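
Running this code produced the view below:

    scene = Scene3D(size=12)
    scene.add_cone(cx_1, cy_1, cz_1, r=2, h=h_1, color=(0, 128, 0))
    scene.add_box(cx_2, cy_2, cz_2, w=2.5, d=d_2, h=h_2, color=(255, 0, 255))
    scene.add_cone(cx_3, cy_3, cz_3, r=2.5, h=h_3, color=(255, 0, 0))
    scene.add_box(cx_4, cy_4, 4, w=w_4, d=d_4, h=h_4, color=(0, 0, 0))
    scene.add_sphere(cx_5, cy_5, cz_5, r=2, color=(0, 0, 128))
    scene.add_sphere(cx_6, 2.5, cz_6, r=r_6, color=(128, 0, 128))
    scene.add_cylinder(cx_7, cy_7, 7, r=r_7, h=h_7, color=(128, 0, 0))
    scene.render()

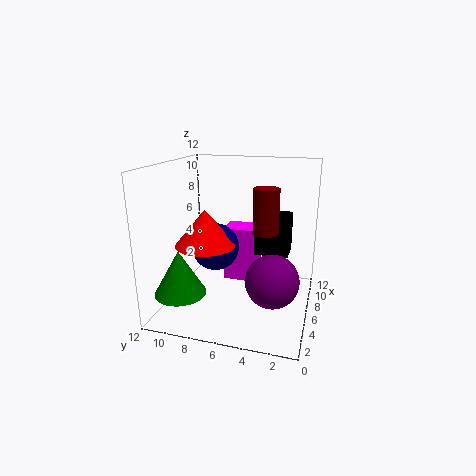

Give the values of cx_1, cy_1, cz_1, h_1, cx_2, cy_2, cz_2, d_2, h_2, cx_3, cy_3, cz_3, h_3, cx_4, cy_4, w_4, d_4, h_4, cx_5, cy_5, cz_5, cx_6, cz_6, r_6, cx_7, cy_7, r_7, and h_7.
cx_1 = 2
cy_1 = 9.5
cz_1 = 2.5
h_1 = 3.5
cx_2 = 8
cy_2 = 5
cz_2 = 1
d_2 = 3
h_2 = 5
cx_3 = 5
cy_3 = 8.5
cz_3 = 5.5
h_3 = 3
cx_4 = 7.5
cy_4 = 2
w_4 = 2.5
d_4 = 3
h_4 = 3.5
cx_5 = 6
cy_5 = 8
cz_5 = 5
cx_6 = 3
cz_6 = 4
r_6 = 2
cx_7 = 5
cy_7 = 3.5
r_7 = 1
h_7 = 3.5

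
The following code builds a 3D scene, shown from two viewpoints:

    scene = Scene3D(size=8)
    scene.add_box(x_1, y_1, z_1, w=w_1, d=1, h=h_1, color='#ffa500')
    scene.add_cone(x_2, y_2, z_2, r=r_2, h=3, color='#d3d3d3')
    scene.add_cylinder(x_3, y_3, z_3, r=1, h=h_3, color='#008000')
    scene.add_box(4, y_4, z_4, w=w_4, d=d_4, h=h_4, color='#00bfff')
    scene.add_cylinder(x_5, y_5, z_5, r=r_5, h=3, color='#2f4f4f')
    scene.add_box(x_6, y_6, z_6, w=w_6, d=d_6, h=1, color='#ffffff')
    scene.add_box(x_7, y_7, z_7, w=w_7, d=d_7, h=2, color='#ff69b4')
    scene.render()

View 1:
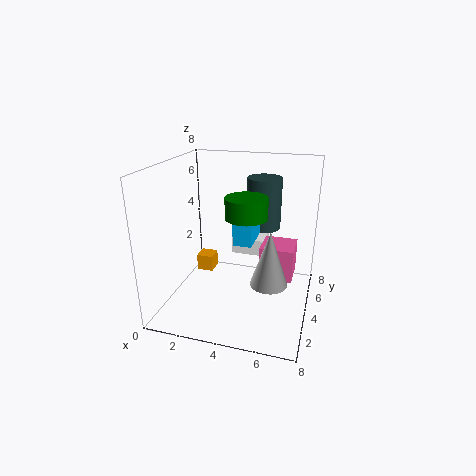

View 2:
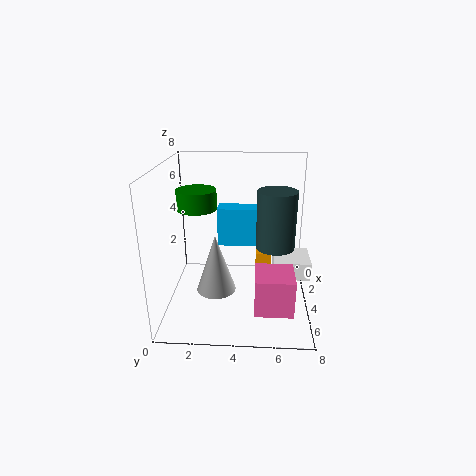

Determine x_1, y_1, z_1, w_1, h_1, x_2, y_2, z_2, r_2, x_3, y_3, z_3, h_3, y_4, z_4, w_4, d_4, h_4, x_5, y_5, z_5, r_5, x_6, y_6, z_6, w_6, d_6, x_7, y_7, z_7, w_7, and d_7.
x_1 = 1
y_1 = 5
z_1 = 1
w_1 = 1
h_1 = 1
x_2 = 6
y_2 = 3
z_2 = 2
r_2 = 1
x_3 = 5
y_3 = 2
z_3 = 6
h_3 = 1
y_4 = 3
z_4 = 4
w_4 = 1
d_4 = 2
h_4 = 2
x_5 = 5
y_5 = 6
z_5 = 4
r_5 = 1
x_6 = 3
y_6 = 6
z_6 = 2
w_6 = 2
d_6 = 2
x_7 = 5
y_7 = 5
z_7 = 1
w_7 = 2
d_7 = 2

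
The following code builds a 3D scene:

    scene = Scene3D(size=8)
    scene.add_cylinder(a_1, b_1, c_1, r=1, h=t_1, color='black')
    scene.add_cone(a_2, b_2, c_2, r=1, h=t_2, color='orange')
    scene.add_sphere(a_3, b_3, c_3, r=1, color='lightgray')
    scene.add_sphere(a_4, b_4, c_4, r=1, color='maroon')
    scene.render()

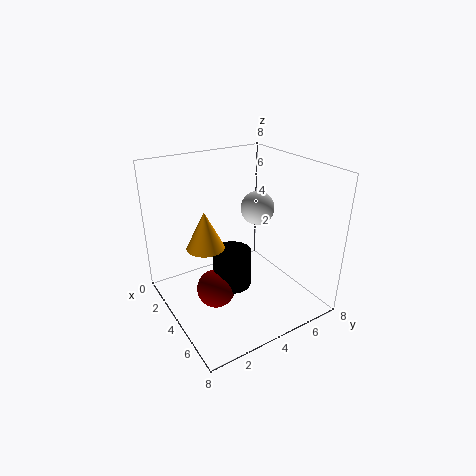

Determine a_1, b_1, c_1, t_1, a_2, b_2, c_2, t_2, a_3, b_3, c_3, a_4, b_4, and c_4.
a_1 = 5, b_1 = 3, c_1 = 2, t_1 = 2, a_2 = 4, b_2 = 2, c_2 = 4, t_2 = 2, a_3 = 3, b_3 = 6, c_3 = 5, a_4 = 5, b_4 = 2, c_4 = 2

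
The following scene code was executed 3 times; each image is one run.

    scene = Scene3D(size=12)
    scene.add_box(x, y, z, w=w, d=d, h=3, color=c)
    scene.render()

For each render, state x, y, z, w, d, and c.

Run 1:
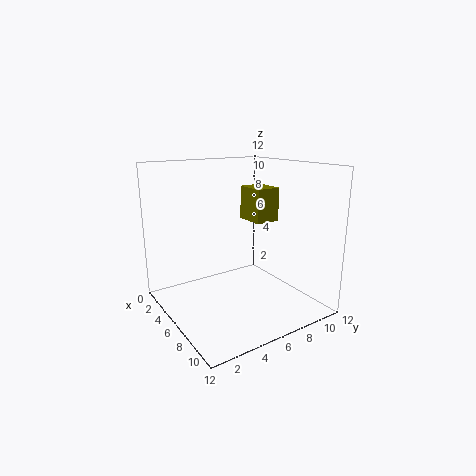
x = 3, y = 8.25, z = 6.75, w = 2.75, d = 2.25, c = 'olive'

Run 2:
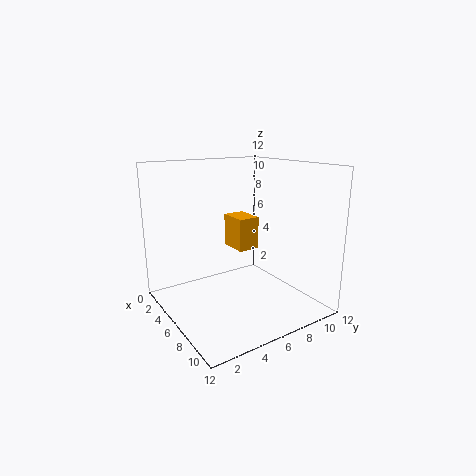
x = 1.75, y = 7.25, z = 4, w = 2.75, d = 2, c = 'orange'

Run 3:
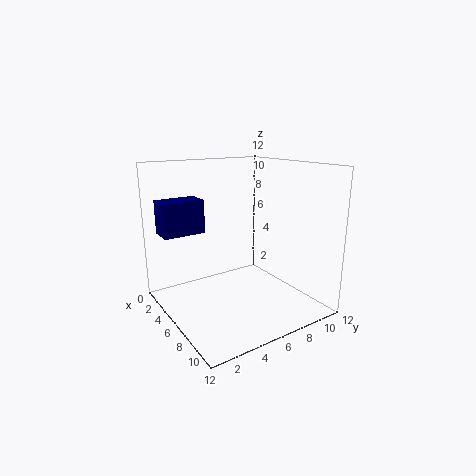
x = 0.25, y = 1, z = 5.75, w = 2.25, d = 3.75, c = 'navy'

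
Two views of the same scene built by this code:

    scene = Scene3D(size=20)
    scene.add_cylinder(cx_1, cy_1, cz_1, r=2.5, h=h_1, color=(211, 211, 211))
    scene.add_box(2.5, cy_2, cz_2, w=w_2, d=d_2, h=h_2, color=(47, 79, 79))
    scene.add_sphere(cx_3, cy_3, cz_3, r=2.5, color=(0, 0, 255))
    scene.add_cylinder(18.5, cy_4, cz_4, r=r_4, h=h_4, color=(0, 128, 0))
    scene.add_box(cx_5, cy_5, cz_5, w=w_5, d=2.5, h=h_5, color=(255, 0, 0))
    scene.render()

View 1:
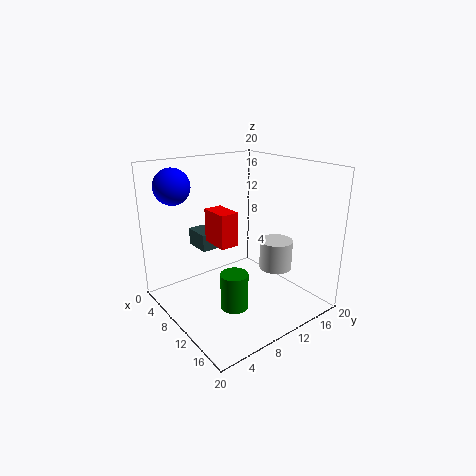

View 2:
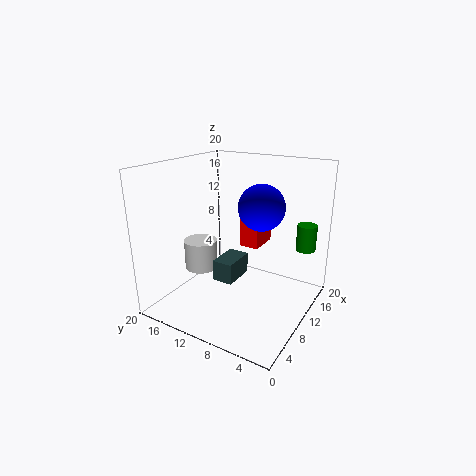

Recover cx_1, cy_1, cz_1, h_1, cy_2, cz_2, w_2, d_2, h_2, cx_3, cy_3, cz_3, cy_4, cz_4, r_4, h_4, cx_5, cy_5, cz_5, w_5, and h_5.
cx_1 = 10.5
cy_1 = 17
cz_1 = 3.5
h_1 = 4.5
cy_2 = 6.5
cz_2 = 7.5
w_2 = 4
d_2 = 2.5
h_2 = 2.5
cx_3 = 4
cy_3 = 3.5
cz_3 = 17
cy_4 = 3
cz_4 = 6.5
r_4 = 1.5
h_4 = 4
cx_5 = 8
cy_5 = 6
cz_5 = 10
w_5 = 4
h_5 = 4.5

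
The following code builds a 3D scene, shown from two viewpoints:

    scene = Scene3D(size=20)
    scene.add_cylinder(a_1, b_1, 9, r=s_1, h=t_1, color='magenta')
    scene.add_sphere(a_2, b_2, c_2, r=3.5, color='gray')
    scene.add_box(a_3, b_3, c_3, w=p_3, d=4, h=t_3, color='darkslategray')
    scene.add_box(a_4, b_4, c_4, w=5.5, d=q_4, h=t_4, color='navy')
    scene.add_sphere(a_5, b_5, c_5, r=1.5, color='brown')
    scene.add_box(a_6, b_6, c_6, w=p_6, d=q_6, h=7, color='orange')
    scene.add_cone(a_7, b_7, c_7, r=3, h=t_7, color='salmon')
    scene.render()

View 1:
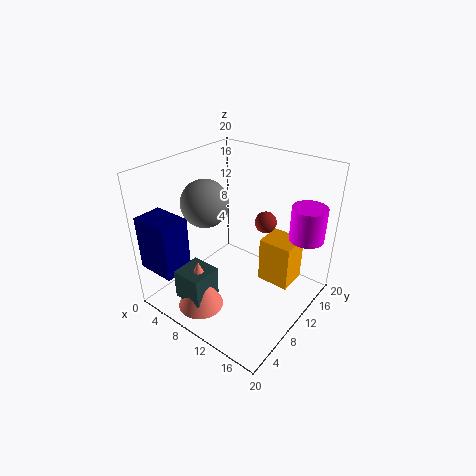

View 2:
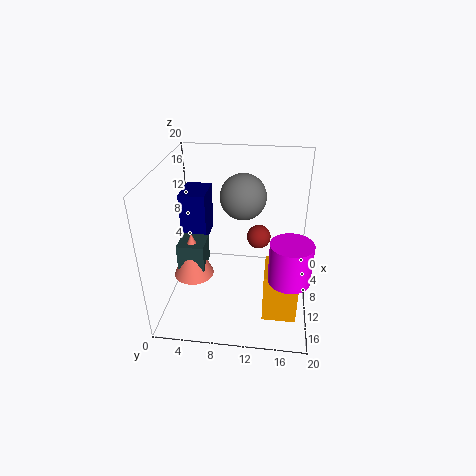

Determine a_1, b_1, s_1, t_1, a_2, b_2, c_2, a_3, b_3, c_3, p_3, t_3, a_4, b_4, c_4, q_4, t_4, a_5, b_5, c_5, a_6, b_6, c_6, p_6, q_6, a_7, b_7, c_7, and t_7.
a_1 = 17
b_1 = 17
s_1 = 2.5
t_1 = 5
a_2 = 4
b_2 = 10
c_2 = 13.5
a_3 = 6.5
b_3 = 1
c_3 = 4
p_3 = 4
t_3 = 4
a_4 = 0.5
b_4 = 0.5
c_4 = 6.5
q_4 = 4
t_4 = 7.5
a_5 = 12.5
b_5 = 13
c_5 = 12
a_6 = 11
b_6 = 14
c_6 = 1
p_6 = 5
q_6 = 4.5
a_7 = 9
b_7 = 3
c_7 = 2.5
t_7 = 7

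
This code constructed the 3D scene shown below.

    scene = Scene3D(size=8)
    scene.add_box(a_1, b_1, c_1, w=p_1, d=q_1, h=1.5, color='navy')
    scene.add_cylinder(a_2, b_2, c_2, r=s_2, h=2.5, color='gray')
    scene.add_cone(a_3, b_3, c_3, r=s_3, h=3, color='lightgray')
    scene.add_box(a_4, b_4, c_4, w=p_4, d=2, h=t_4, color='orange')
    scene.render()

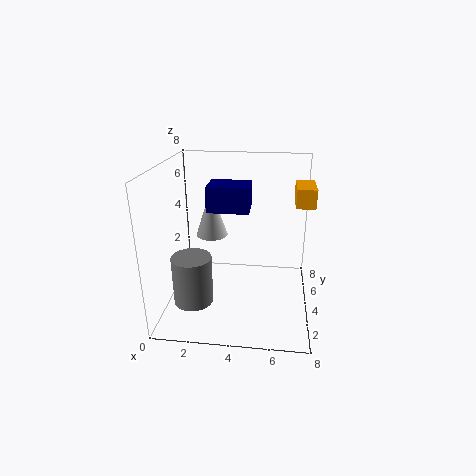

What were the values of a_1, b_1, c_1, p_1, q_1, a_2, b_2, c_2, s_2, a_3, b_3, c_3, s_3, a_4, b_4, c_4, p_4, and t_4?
a_1 = 2; b_1 = 5; c_1 = 5; p_1 = 2.5; q_1 = 2; a_2 = 2; b_2 = 1.5; c_2 = 1.5; s_2 = 1; a_3 = 2; b_3 = 6.5; c_3 = 3; s_3 = 1; a_4 = 7; b_4 = 3.5; c_4 = 6; p_4 = 1; t_4 = 1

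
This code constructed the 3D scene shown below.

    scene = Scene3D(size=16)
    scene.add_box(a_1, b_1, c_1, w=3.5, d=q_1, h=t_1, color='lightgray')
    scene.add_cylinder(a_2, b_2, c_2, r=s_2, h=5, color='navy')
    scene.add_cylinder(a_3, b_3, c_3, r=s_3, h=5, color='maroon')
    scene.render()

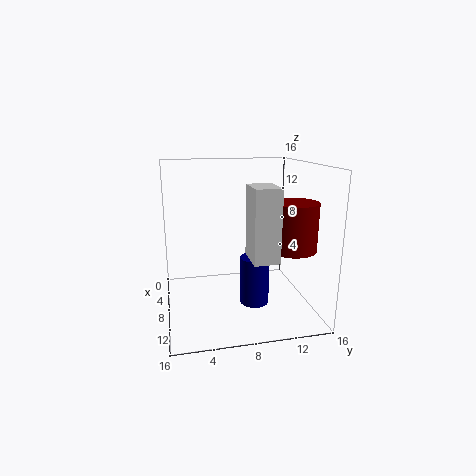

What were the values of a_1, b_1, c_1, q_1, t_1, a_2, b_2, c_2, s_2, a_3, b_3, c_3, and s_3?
a_1 = 11.5
b_1 = 8
c_1 = 7.5
q_1 = 2.5
t_1 = 7
a_2 = 11.5
b_2 = 9
c_2 = 2
s_2 = 1.5
a_3 = 11.5
b_3 = 13
c_3 = 7.5
s_3 = 2.5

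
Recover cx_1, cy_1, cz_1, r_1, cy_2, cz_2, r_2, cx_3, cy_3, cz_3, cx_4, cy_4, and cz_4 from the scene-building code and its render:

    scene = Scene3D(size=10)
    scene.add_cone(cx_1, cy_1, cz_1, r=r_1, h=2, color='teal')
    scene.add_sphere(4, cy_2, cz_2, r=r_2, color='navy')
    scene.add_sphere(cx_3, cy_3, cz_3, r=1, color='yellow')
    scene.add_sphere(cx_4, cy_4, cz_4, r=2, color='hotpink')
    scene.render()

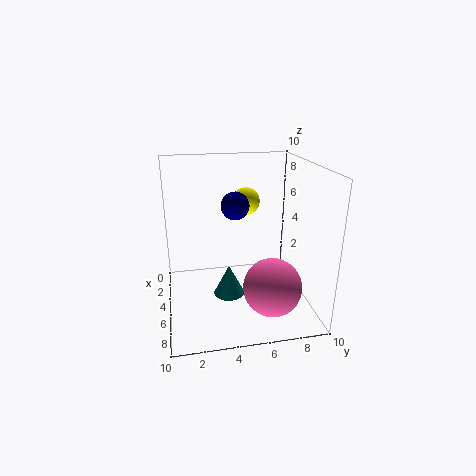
cx_1 = 7
cy_1 = 4
cz_1 = 2
r_1 = 1
cy_2 = 5
cz_2 = 7
r_2 = 1
cx_3 = 3
cy_3 = 6
cz_3 = 7
cx_4 = 7
cy_4 = 7
cz_4 = 2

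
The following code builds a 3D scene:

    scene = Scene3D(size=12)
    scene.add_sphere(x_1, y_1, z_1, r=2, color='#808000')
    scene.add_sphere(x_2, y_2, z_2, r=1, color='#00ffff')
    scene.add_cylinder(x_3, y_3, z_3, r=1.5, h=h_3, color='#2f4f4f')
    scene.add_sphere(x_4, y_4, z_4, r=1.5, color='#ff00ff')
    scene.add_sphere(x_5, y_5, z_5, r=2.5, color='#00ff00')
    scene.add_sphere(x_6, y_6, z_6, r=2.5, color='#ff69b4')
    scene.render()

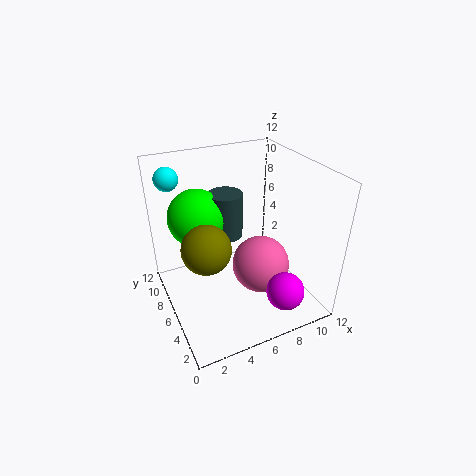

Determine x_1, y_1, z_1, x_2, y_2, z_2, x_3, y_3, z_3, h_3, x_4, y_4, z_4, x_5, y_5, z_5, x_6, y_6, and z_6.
x_1 = 3; y_1 = 5.5; z_1 = 6; x_2 = 1.5; y_2 = 10; z_2 = 10.5; x_3 = 6; y_3 = 8.5; z_3 = 5; h_3 = 4; x_4 = 8; y_4 = 1.5; z_4 = 3; x_5 = 3.5; y_5 = 9; z_5 = 7; x_6 = 8; y_6 = 5.5; z_6 = 3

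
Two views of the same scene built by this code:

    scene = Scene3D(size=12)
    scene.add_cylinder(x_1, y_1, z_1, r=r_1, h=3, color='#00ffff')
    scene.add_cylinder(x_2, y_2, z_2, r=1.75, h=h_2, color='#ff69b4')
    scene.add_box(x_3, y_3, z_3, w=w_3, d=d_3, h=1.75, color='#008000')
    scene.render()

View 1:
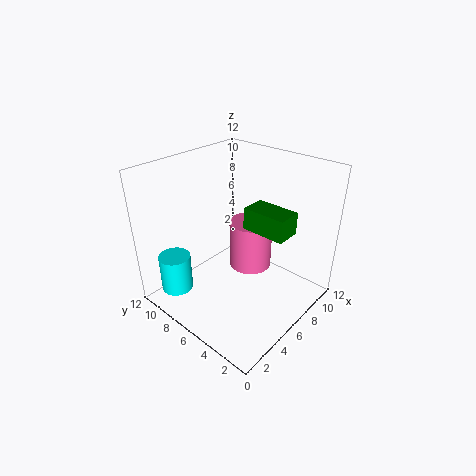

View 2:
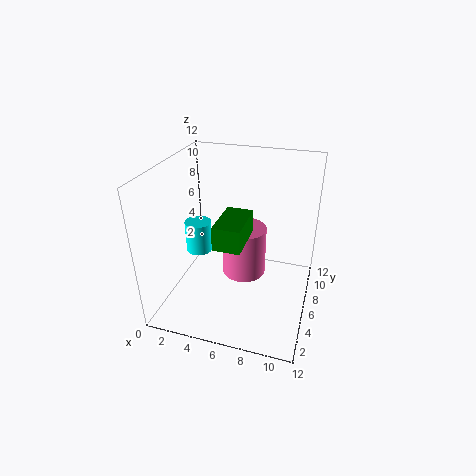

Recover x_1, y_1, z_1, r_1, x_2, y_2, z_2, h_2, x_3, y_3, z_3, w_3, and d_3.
x_1 = 1.25; y_1 = 8.5; z_1 = 2.5; r_1 = 1.25; x_2 = 6.75; y_2 = 5.25; z_2 = 3.5; h_2 = 4; x_3 = 5.5; y_3 = 1.5; z_3 = 7.5; w_3 = 2; d_3 = 3.5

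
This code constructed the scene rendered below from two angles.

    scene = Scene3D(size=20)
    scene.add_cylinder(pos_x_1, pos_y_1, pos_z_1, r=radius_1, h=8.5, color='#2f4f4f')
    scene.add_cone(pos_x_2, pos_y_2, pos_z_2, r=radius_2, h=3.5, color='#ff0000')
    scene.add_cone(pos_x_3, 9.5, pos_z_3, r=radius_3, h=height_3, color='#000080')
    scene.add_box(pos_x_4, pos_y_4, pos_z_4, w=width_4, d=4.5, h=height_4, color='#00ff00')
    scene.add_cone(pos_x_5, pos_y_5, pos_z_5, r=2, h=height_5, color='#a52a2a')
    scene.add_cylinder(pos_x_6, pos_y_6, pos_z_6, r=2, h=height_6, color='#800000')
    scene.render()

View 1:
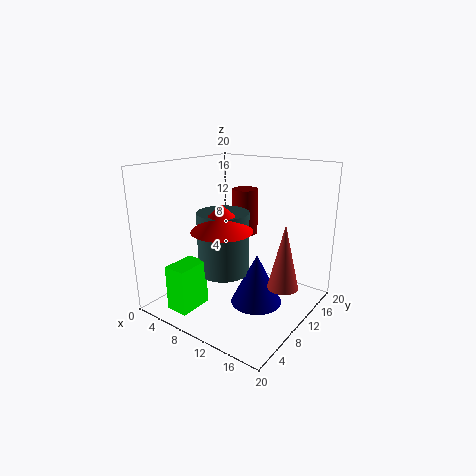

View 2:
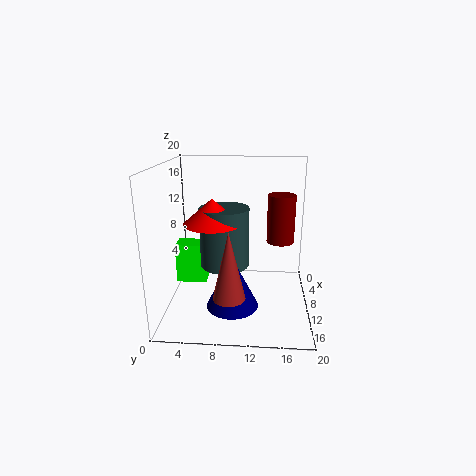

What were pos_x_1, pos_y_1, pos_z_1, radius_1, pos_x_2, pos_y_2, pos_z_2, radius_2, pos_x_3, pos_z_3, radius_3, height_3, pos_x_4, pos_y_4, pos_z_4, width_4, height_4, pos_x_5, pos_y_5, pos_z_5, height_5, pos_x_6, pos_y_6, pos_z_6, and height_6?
pos_x_1 = 9
pos_y_1 = 8
pos_z_1 = 5.5
radius_1 = 3.5
pos_x_2 = 10
pos_y_2 = 6.5
pos_z_2 = 12
radius_2 = 4
pos_x_3 = 13.5
pos_z_3 = 1.5
radius_3 = 3.5
height_3 = 7
pos_x_4 = 5.5
pos_y_4 = 0.5
pos_z_4 = 2
width_4 = 3
height_4 = 6
pos_x_5 = 17.5
pos_y_5 = 9.5
pos_z_5 = 5
height_5 = 8.5
pos_x_6 = 7
pos_y_6 = 16
pos_z_6 = 8.5
height_6 = 7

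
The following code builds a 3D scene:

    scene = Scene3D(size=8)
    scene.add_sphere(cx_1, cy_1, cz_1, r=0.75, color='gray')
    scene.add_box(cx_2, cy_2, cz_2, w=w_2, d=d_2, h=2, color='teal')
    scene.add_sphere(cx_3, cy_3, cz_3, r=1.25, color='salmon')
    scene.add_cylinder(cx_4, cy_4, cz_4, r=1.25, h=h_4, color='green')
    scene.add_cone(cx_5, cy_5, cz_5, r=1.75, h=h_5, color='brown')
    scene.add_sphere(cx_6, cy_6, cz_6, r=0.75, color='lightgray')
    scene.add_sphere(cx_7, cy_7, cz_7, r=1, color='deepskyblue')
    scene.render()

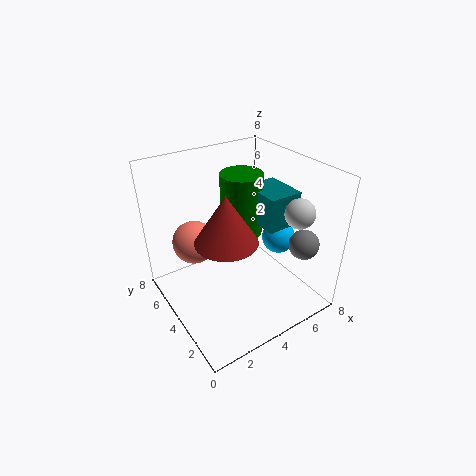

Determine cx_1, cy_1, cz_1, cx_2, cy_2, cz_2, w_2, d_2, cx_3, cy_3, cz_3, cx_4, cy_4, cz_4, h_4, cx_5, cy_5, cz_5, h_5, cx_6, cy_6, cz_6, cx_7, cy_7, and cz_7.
cx_1 = 5.75
cy_1 = 0.75
cz_1 = 4.75
cx_2 = 5.5
cy_2 = 3
cz_2 = 4.25
w_2 = 2
d_2 = 2.5
cx_3 = 2.25
cy_3 = 6
cz_3 = 3.25
cx_4 = 5.25
cy_4 = 5.5
cz_4 = 3.25
h_4 = 3.75
cx_5 = 3.25
cy_5 = 4
cz_5 = 4
h_5 = 2.75
cx_6 = 5.75
cy_6 = 1.25
cz_6 = 6.25
cx_7 = 7
cy_7 = 4
cz_7 = 3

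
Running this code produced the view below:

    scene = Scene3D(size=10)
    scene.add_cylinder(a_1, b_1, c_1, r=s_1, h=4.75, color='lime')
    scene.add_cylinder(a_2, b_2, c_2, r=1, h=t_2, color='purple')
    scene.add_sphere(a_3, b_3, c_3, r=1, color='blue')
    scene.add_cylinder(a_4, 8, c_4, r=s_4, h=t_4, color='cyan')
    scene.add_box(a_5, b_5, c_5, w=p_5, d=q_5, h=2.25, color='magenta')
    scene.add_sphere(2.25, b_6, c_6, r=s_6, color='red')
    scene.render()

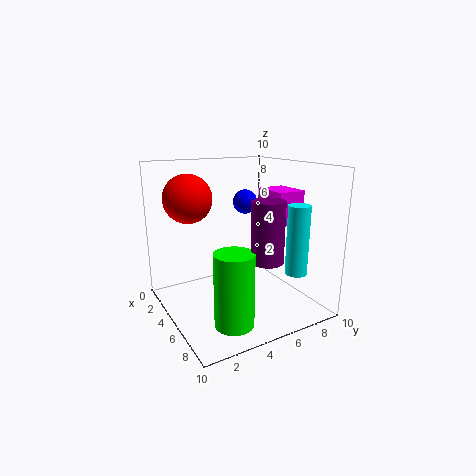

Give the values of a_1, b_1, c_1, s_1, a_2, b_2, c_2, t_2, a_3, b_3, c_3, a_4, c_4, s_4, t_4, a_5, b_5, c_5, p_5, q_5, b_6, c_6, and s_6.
a_1 = 8; b_1 = 3; c_1 = 0.5; s_1 = 1.25; a_2 = 8.5; b_2 = 5; c_2 = 4.5; t_2 = 3.75; a_3 = 1; b_3 = 8; c_3 = 6.5; a_4 = 7.75; c_4 = 2.75; s_4 = 0.75; t_4 = 4.75; a_5 = 4.5; b_5 = 7; c_5 = 6; p_5 = 2.5; q_5 = 2; b_6 = 2.5; c_6 = 7.5; s_6 = 1.75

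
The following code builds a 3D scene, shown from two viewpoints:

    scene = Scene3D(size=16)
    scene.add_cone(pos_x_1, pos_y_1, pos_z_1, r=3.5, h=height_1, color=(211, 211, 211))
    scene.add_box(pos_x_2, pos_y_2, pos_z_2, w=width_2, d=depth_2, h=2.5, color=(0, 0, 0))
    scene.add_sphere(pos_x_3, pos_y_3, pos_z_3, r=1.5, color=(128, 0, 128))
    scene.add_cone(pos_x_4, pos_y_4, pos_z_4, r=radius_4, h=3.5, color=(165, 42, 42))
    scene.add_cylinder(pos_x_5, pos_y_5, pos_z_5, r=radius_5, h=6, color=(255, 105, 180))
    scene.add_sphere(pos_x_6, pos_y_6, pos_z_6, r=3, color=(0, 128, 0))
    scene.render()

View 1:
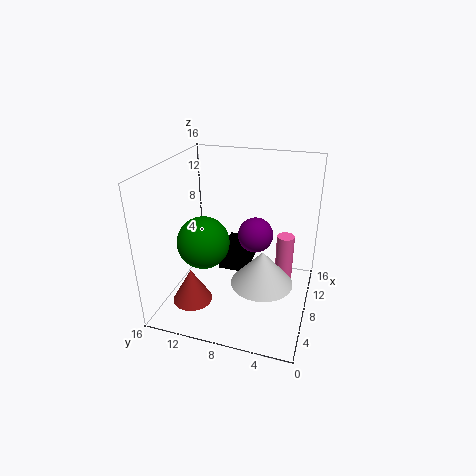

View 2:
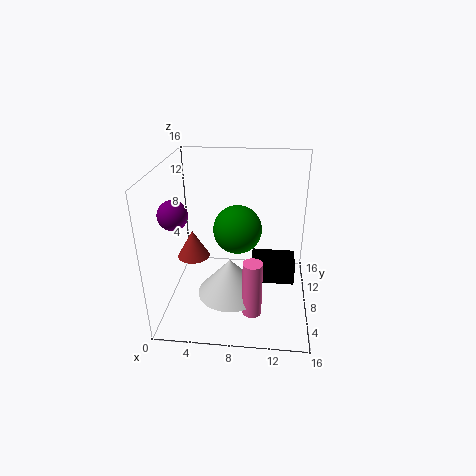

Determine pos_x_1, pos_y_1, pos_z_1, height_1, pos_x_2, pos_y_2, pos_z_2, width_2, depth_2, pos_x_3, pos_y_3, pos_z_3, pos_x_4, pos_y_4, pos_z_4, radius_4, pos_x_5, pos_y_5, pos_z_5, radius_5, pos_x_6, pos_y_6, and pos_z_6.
pos_x_1 = 7.5, pos_y_1 = 5, pos_z_1 = 3, height_1 = 4, pos_x_2 = 9.5, pos_y_2 = 7.5, pos_z_2 = 2.5, width_2 = 5, depth_2 = 3.5, pos_x_3 = 2, pos_y_3 = 4.5, pos_z_3 = 12, pos_x_4 = 2, pos_y_4 = 11, pos_z_4 = 3.5, radius_4 = 2, pos_x_5 = 10, pos_y_5 = 3, pos_z_5 = 2, radius_5 = 1, pos_x_6 = 7.5, pos_y_6 = 12, pos_z_6 = 7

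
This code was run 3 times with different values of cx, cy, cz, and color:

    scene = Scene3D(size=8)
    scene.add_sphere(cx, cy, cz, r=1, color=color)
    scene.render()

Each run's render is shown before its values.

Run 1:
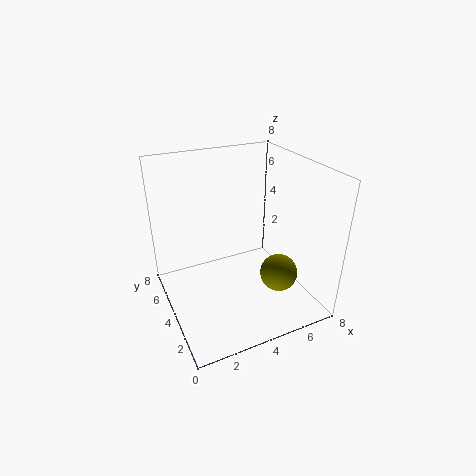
cx = 5.5
cy = 2
cz = 2.5
color = 'olive'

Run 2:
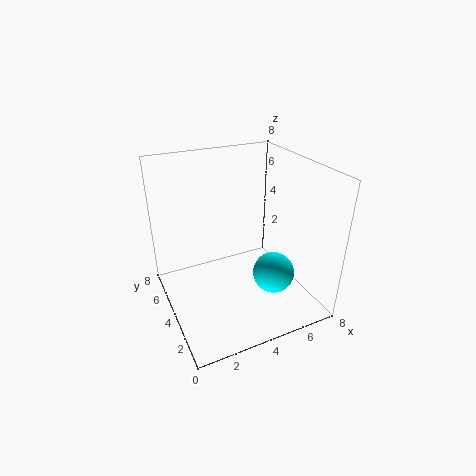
cx = 4.5
cy = 1
cz = 3.5
color = 'cyan'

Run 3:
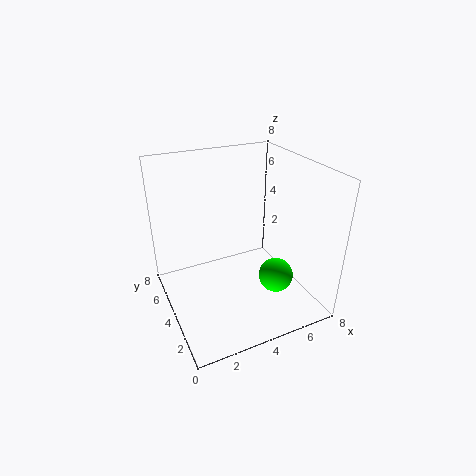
cx = 6
cy = 3
cz = 1.5
color = 'lime'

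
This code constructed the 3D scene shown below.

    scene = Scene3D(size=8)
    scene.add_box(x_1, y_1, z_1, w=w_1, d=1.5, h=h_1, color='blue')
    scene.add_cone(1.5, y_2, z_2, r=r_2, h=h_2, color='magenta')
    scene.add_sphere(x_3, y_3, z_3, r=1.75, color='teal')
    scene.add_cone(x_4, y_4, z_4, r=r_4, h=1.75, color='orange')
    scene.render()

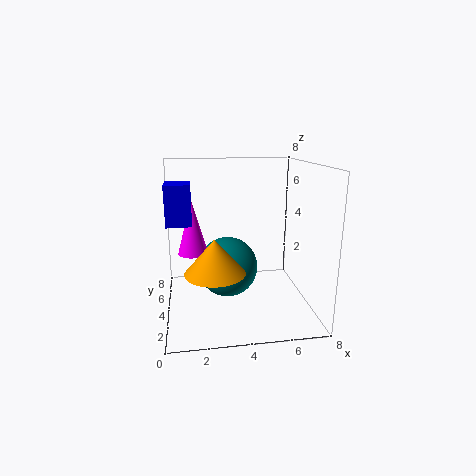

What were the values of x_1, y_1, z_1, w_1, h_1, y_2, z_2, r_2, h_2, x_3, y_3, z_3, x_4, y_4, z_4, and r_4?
x_1 = 0.25, y_1 = 2.25, z_1 = 5.25, w_1 = 1.25, h_1 = 2, y_2 = 2.75, z_2 = 3.75, r_2 = 0.75, h_2 = 2.75, x_3 = 3.5, y_3 = 4.75, z_3 = 2, x_4 = 2.5, y_4 = 1.75, z_4 = 3, r_4 = 1.5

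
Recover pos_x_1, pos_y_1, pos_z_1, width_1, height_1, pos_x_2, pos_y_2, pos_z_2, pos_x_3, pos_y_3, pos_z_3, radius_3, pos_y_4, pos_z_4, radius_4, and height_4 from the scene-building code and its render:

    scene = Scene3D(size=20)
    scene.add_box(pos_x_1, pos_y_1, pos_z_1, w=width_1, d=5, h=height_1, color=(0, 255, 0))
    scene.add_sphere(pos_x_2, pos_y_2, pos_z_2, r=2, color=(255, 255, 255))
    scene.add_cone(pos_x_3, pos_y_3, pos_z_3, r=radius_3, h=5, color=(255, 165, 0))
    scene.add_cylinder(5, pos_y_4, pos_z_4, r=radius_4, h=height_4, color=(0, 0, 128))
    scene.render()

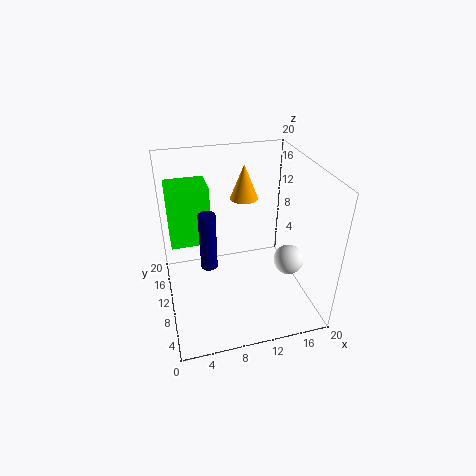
pos_x_1 = 1
pos_y_1 = 14
pos_z_1 = 7
width_1 = 6
height_1 = 9
pos_x_2 = 16
pos_y_2 = 6
pos_z_2 = 8
pos_x_3 = 12
pos_y_3 = 14
pos_z_3 = 14
radius_3 = 2
pos_y_4 = 5
pos_z_4 = 10
radius_4 = 1
height_4 = 7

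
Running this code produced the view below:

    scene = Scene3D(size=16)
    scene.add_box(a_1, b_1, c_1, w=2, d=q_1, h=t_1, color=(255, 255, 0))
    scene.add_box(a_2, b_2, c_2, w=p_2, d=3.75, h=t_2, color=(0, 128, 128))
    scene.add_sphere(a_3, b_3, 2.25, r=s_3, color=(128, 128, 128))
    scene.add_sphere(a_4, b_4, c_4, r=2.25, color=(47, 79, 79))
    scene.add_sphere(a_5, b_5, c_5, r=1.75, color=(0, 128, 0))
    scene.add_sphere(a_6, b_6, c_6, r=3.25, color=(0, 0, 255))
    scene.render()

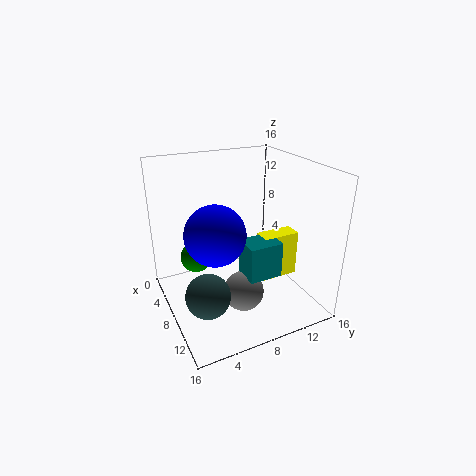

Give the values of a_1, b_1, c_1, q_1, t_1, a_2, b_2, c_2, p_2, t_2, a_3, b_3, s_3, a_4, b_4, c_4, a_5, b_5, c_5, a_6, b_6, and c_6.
a_1 = 8.25, b_1 = 10.25, c_1 = 3, q_1 = 4.25, t_1 = 5.25, a_2 = 8.75, b_2 = 7.75, c_2 = 4.25, p_2 = 3, t_2 = 4, a_3 = 10, b_3 = 7.75, s_3 = 2.25, a_4 = 12, b_4 = 2.75, c_4 = 4.5, a_5 = 5.75, b_5 = 3.75, c_5 = 5.5, a_6 = 8.75, b_6 = 5, c_6 = 9.25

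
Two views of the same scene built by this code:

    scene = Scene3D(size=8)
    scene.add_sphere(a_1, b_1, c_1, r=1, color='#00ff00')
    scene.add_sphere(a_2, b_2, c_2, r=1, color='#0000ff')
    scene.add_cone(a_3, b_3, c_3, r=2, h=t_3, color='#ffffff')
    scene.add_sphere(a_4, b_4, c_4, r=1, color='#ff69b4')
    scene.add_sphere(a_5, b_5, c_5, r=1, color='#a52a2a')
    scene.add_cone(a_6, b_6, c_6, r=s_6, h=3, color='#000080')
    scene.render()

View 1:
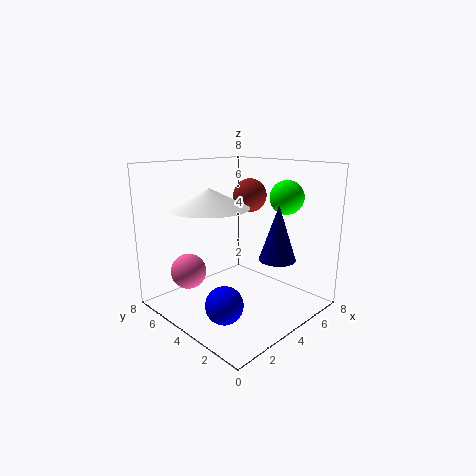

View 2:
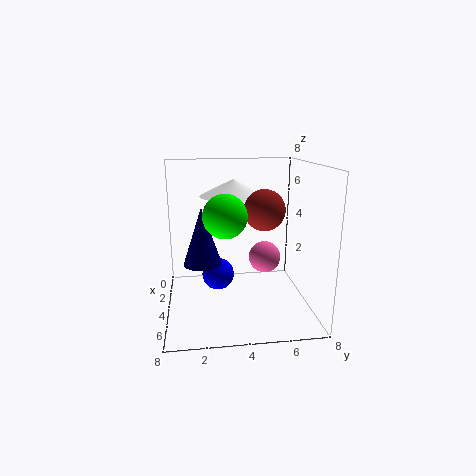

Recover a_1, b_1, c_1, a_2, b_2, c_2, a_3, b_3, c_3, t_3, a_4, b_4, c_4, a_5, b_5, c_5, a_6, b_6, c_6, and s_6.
a_1 = 7, b_1 = 3, c_1 = 6, a_2 = 2, b_2 = 3, c_2 = 1, a_3 = 2, b_3 = 4, c_3 = 6, t_3 = 1, a_4 = 2, b_4 = 6, c_4 = 2, a_5 = 6, b_5 = 5, c_5 = 6, a_6 = 5, b_6 = 2, c_6 = 3, s_6 = 1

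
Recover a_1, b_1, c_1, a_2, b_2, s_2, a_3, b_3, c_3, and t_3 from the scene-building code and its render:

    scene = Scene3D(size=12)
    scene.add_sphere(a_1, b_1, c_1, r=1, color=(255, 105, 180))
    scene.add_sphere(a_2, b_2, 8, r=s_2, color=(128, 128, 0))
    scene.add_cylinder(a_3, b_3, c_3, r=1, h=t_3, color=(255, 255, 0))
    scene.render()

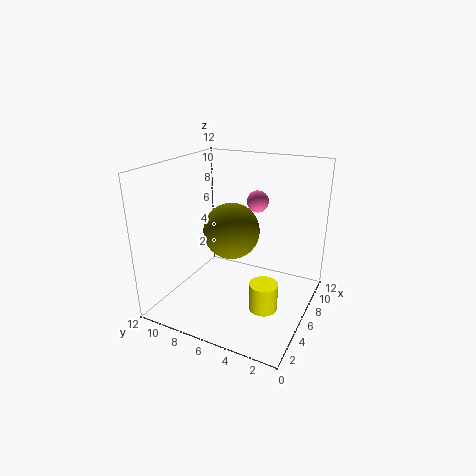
a_1 = 10, b_1 = 6, c_1 = 8, a_2 = 3, b_2 = 5, s_2 = 2, a_3 = 2, b_3 = 2, c_3 = 3, t_3 = 2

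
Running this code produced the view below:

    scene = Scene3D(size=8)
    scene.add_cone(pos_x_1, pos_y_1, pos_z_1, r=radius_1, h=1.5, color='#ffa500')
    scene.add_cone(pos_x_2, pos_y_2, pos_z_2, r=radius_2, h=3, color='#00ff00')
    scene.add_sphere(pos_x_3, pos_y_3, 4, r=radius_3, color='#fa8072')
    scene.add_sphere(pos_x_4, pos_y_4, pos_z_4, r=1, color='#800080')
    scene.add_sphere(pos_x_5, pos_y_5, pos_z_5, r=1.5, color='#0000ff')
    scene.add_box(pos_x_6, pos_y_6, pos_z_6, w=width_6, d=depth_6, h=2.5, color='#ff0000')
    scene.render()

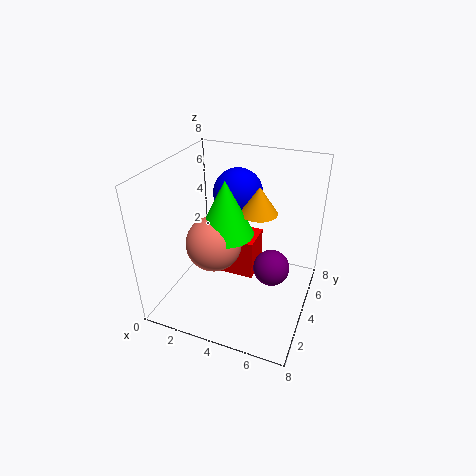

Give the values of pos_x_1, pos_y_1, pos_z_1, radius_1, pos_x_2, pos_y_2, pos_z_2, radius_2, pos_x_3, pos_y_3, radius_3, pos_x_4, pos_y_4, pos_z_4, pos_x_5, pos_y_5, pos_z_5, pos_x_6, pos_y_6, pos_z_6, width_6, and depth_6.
pos_x_1 = 5, pos_y_1 = 4.5, pos_z_1 = 5.5, radius_1 = 1, pos_x_2 = 3.5, pos_y_2 = 3.5, pos_z_2 = 4.5, radius_2 = 1.5, pos_x_3 = 3, pos_y_3 = 3, radius_3 = 1.5, pos_x_4 = 6, pos_y_4 = 4, pos_z_4 = 2.5, pos_x_5 = 3, pos_y_5 = 6.5, pos_z_5 = 5.5, pos_x_6 = 2, pos_y_6 = 5, pos_z_6 = 0.5, width_6 = 2.5, depth_6 = 2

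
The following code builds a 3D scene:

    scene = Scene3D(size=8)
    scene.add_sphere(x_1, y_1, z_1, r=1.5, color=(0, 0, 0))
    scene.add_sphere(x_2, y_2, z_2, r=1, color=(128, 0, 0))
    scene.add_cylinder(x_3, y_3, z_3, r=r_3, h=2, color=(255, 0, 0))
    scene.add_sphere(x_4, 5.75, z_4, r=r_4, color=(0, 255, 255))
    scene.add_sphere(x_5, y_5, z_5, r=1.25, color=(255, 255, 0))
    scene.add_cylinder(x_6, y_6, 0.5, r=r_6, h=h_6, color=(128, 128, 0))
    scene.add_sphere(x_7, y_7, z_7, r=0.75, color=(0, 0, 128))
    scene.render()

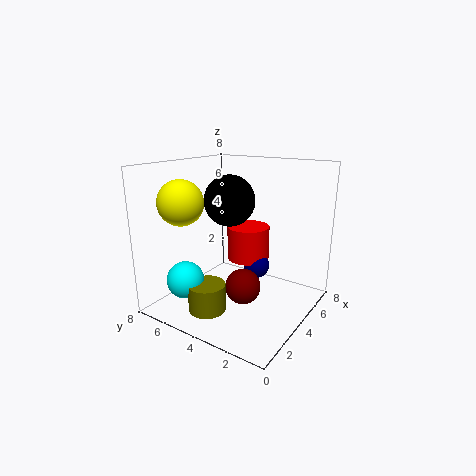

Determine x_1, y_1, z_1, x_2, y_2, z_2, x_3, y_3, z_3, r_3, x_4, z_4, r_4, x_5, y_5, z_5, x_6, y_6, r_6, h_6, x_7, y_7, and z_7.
x_1 = 5
y_1 = 5.25
z_1 = 5.75
x_2 = 3.75
y_2 = 3.5
z_2 = 1.25
x_3 = 5.5
y_3 = 4.25
z_3 = 2.25
r_3 = 1.25
x_4 = 1.5
z_4 = 2
r_4 = 1
x_5 = 2.25
y_5 = 6.5
z_5 = 6
x_6 = 1.75
y_6 = 4.5
r_6 = 1
h_6 = 1.5
x_7 = 5.25
y_7 = 3.5
z_7 = 2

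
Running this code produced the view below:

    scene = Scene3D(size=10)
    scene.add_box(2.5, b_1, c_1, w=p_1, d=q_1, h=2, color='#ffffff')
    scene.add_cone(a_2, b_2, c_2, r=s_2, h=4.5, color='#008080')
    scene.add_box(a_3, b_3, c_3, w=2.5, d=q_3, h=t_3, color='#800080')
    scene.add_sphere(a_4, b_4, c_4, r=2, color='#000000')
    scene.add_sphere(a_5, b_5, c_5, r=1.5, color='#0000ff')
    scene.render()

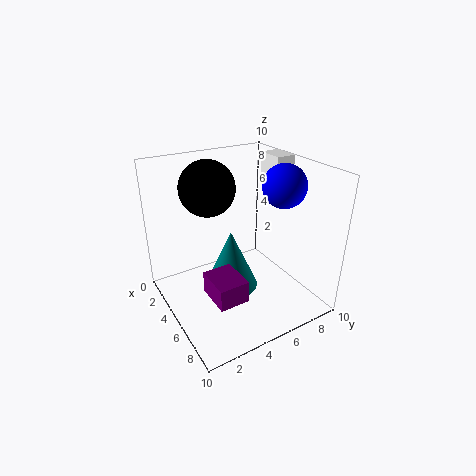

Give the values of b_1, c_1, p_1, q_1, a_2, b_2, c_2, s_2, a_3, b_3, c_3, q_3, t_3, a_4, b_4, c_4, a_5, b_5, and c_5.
b_1 = 8.5
c_1 = 8
p_1 = 2
q_1 = 1.5
a_2 = 4
b_2 = 5
c_2 = 0.5
s_2 = 2
a_3 = 5.5
b_3 = 2
c_3 = 2
q_3 = 2
t_3 = 1.5
a_4 = 2.5
b_4 = 4
c_4 = 8
a_5 = 6
b_5 = 8
c_5 = 8.5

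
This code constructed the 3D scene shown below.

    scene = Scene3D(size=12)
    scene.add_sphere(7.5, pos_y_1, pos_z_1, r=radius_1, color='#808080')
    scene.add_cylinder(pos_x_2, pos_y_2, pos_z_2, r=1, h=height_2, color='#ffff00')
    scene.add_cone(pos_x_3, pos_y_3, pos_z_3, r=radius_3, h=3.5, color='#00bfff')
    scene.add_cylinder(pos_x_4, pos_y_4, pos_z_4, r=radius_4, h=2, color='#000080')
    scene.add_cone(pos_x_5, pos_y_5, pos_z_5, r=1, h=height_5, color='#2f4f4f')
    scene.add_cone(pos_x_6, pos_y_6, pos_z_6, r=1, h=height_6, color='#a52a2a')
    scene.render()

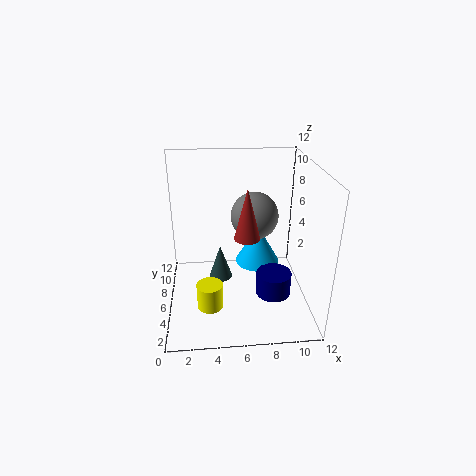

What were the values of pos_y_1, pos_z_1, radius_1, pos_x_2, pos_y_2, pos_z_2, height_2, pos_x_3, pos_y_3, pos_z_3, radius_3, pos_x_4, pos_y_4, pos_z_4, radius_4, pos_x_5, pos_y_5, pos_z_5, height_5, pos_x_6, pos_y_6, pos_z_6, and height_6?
pos_y_1 = 7
pos_z_1 = 7.5
radius_1 = 2
pos_x_2 = 3.5
pos_y_2 = 2.5
pos_z_2 = 2
height_2 = 2
pos_x_3 = 8
pos_y_3 = 8
pos_z_3 = 2.5
radius_3 = 2
pos_x_4 = 9
pos_y_4 = 5
pos_z_4 = 1
radius_4 = 1.5
pos_x_5 = 4.5
pos_y_5 = 6.5
pos_z_5 = 2
height_5 = 3
pos_x_6 = 6.5
pos_y_6 = 4
pos_z_6 = 7
height_6 = 4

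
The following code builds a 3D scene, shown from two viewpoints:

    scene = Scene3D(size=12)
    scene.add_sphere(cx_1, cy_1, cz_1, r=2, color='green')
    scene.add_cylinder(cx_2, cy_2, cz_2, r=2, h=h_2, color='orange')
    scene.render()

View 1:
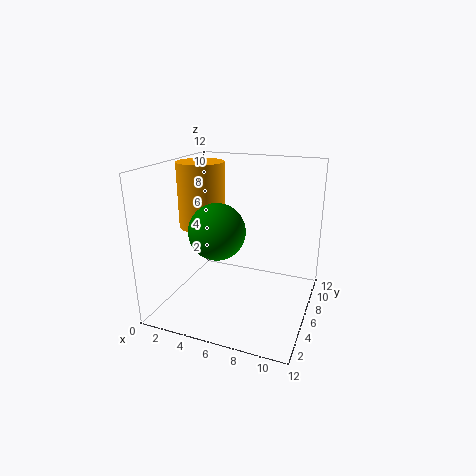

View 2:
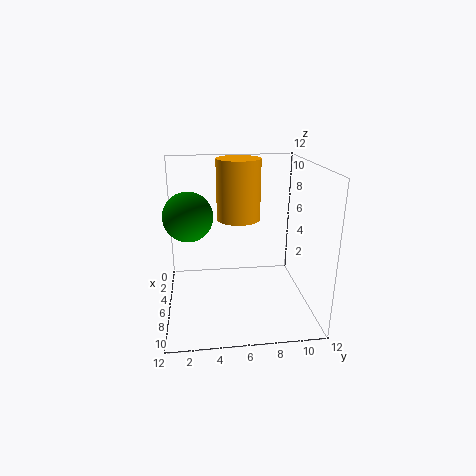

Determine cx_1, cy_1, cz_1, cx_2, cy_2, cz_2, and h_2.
cx_1 = 6
cy_1 = 2
cz_1 = 8
cx_2 = 2.5
cy_2 = 6.5
cz_2 = 6.5
h_2 = 5.5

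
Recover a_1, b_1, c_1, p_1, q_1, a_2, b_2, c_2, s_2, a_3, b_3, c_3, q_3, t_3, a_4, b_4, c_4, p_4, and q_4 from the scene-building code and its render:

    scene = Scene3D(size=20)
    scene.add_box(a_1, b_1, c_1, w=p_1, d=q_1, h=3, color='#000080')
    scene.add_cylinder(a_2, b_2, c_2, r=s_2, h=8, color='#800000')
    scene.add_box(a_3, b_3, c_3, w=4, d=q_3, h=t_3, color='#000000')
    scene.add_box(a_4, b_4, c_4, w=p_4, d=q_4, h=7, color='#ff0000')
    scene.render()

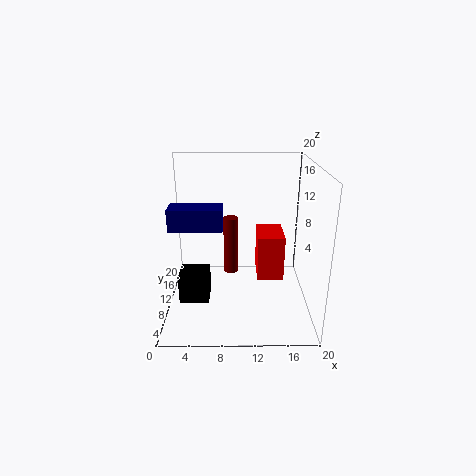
a_1 = 1
b_1 = 7
c_1 = 12
p_1 = 7
q_1 = 3
a_2 = 9
b_2 = 10
c_2 = 5
s_2 = 1
a_3 = 2
b_3 = 6
c_3 = 2
q_3 = 4
t_3 = 4
a_4 = 13
b_4 = 12
c_4 = 2
p_4 = 4
q_4 = 6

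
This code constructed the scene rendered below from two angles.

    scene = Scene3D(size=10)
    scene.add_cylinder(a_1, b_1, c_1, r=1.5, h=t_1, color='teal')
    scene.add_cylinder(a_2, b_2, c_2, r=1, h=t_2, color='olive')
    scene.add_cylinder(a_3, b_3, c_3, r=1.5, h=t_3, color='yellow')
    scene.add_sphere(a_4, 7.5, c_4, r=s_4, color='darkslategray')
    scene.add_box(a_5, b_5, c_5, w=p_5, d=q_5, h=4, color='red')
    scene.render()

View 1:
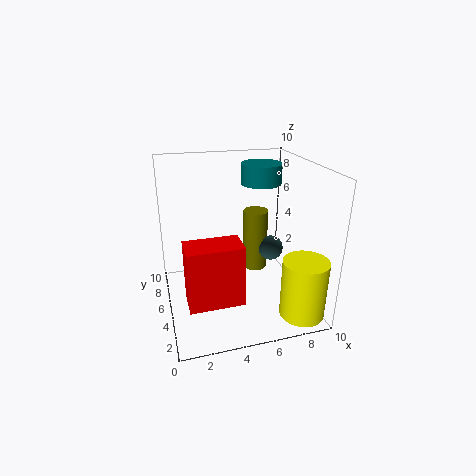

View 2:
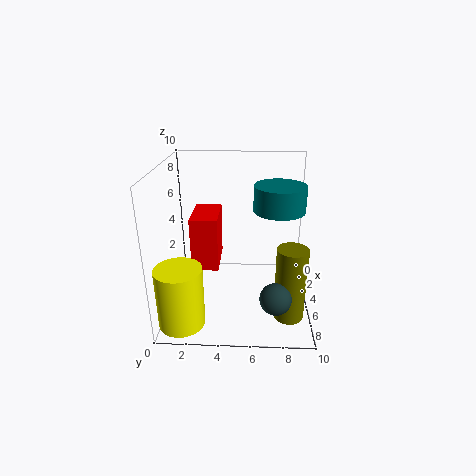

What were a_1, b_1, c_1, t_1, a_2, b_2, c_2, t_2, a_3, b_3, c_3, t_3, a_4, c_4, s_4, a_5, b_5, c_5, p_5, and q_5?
a_1 = 7.5, b_1 = 7.5, c_1 = 8, t_1 = 1.5, a_2 = 7.5, b_2 = 8.5, c_2 = 0.5, t_2 = 5, a_3 = 8.5, b_3 = 1.5, c_3 = 0.5, t_3 = 4, a_4 = 8.5, c_4 = 2.5, s_4 = 1, a_5 = 1, b_5 = 1.5, c_5 = 2, p_5 = 3.5, q_5 = 2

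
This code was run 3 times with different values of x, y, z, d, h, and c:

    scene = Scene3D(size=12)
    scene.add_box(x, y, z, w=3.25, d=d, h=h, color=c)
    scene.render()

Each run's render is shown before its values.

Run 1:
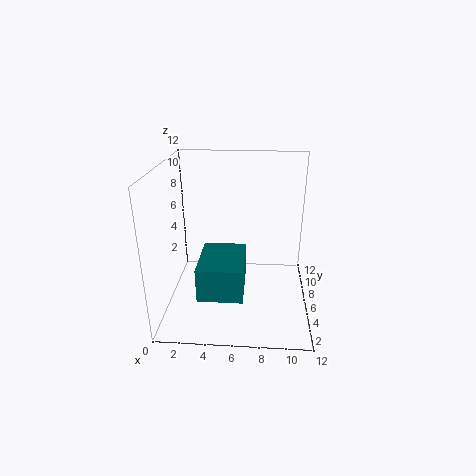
x = 3.5; y = 0.25; z = 3.75; d = 4.25; h = 2.5; c = 'teal'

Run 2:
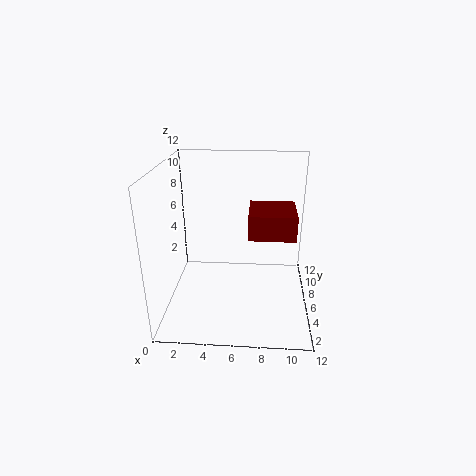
x = 7; y = 1.5; z = 8; d = 3.25; h = 1.75; c = 'maroon'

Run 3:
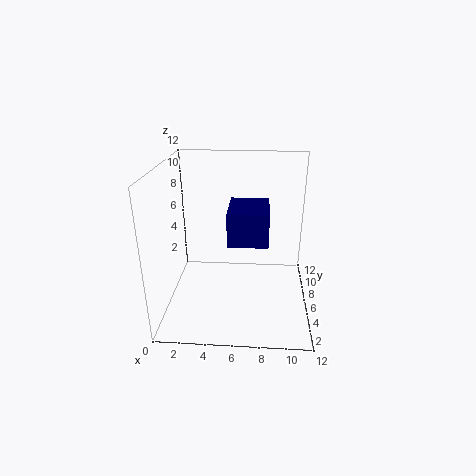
x = 5.25; y = 4.25; z = 6; d = 4; h = 2.75; c = 'navy'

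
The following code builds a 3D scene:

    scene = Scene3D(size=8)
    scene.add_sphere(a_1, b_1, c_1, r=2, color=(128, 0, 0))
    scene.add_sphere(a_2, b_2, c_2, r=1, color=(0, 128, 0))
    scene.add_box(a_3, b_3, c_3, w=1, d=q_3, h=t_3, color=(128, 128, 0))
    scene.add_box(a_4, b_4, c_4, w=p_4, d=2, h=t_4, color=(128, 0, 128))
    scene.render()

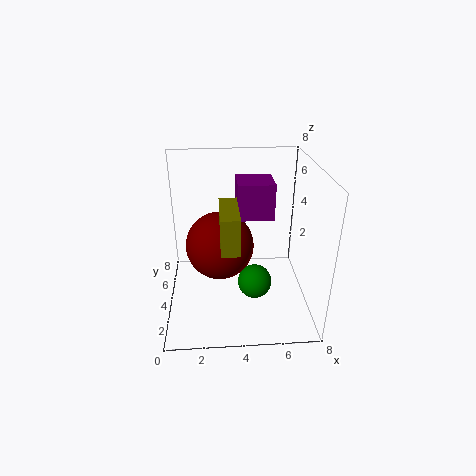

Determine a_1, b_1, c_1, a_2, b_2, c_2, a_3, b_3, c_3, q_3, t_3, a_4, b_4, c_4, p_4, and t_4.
a_1 = 3
b_1 = 5
c_1 = 3
a_2 = 5
b_2 = 4
c_2 = 1
a_3 = 3
b_3 = 2
c_3 = 4
q_3 = 3
t_3 = 2
a_4 = 4
b_4 = 4
c_4 = 5
p_4 = 2
t_4 = 2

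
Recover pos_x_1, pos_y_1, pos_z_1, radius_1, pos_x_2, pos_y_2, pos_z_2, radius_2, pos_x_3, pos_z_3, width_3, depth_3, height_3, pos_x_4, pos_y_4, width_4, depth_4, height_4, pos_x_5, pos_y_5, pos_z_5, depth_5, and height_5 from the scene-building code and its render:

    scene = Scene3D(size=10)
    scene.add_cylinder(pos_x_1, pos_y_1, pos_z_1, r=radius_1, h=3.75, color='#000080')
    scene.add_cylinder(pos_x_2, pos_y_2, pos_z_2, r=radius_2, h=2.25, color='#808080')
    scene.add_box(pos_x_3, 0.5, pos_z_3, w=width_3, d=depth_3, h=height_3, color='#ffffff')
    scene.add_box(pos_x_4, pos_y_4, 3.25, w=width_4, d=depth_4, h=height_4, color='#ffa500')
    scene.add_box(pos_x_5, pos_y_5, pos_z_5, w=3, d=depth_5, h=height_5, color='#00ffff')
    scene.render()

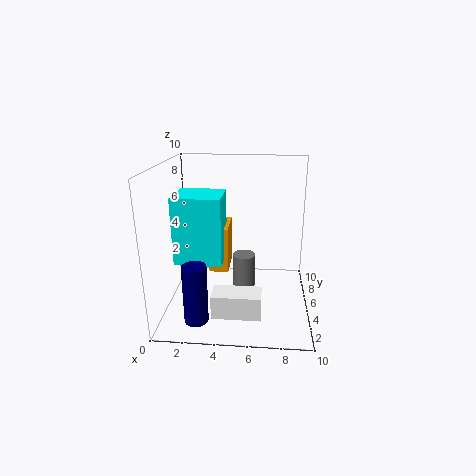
pos_x_1 = 2.75; pos_y_1 = 1; pos_z_1 = 1; radius_1 = 0.75; pos_x_2 = 5.5; pos_y_2 = 4; pos_z_2 = 2; radius_2 = 0.75; pos_x_3 = 3.75; pos_z_3 = 1.5; width_3 = 3; depth_3 = 1.5; height_3 = 1.5; pos_x_4 = 3.25; pos_y_4 = 3.25; width_4 = 1.25; depth_4 = 2.5; height_4 = 3; pos_x_5 = 1.25; pos_y_5 = 2; pos_z_5 = 4.25; depth_5 = 2.75; height_5 = 4.25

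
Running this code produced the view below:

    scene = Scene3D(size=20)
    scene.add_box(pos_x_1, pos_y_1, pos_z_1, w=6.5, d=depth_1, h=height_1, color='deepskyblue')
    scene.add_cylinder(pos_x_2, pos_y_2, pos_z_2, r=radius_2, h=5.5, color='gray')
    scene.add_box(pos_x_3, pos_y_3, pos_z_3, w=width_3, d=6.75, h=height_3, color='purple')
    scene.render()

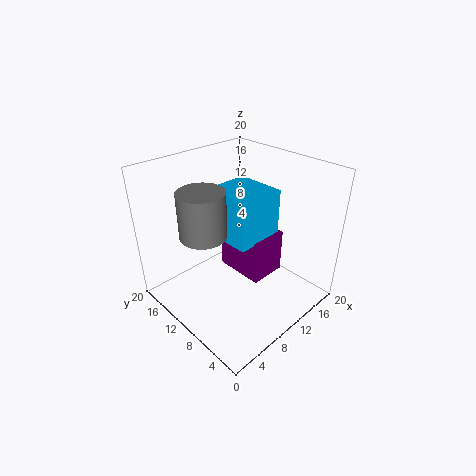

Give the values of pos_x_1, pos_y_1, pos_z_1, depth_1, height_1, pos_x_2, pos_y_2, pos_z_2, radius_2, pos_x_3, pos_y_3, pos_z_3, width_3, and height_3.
pos_x_1 = 6.75
pos_y_1 = 5.75
pos_z_1 = 11.25
depth_1 = 6.75
height_1 = 6.25
pos_x_2 = 3
pos_y_2 = 8.5
pos_z_2 = 14
radius_2 = 2.75
pos_x_3 = 8.75
pos_y_3 = 5.25
pos_z_3 = 5.5
width_3 = 5
height_3 = 6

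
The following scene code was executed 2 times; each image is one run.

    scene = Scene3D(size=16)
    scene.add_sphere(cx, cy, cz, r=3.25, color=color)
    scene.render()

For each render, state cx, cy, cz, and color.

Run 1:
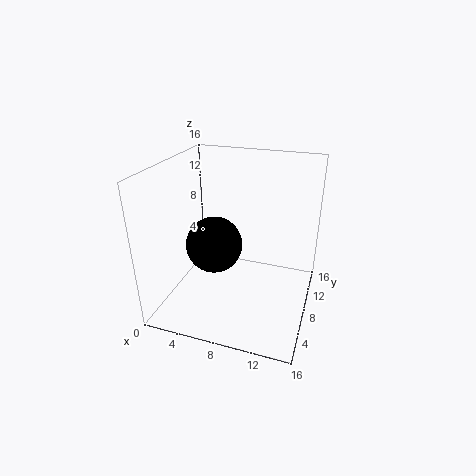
cx = 5; cy = 8.25; cz = 6.5; color = 'black'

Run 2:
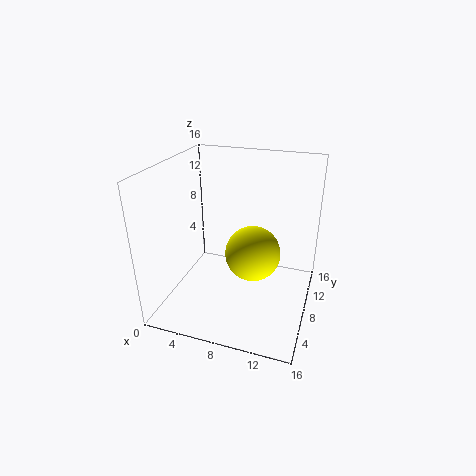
cx = 9.25; cy = 9.75; cz = 5.25; color = 'yellow'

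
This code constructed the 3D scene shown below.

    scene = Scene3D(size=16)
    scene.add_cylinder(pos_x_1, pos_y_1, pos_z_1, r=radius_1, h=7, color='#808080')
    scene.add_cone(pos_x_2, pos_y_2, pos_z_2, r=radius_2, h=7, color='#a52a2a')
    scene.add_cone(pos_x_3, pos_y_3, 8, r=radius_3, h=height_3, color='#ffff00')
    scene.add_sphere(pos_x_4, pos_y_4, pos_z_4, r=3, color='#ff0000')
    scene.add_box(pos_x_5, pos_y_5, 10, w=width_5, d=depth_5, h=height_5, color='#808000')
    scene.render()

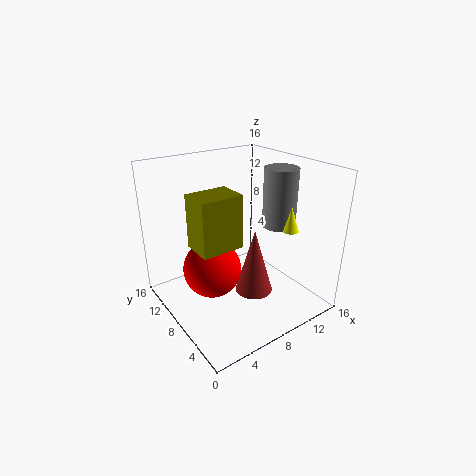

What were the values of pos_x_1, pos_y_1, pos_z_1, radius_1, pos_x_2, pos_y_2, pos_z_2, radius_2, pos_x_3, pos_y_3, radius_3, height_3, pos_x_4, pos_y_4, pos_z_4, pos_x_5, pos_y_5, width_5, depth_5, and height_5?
pos_x_1 = 14, pos_y_1 = 8, pos_z_1 = 8, radius_1 = 2, pos_x_2 = 8, pos_y_2 = 5, pos_z_2 = 3, radius_2 = 2, pos_x_3 = 14, pos_y_3 = 6, radius_3 = 1, height_3 = 3, pos_x_4 = 4, pos_y_4 = 7, pos_z_4 = 6, pos_x_5 = 1, pos_y_5 = 3, width_5 = 4, depth_5 = 3, height_5 = 5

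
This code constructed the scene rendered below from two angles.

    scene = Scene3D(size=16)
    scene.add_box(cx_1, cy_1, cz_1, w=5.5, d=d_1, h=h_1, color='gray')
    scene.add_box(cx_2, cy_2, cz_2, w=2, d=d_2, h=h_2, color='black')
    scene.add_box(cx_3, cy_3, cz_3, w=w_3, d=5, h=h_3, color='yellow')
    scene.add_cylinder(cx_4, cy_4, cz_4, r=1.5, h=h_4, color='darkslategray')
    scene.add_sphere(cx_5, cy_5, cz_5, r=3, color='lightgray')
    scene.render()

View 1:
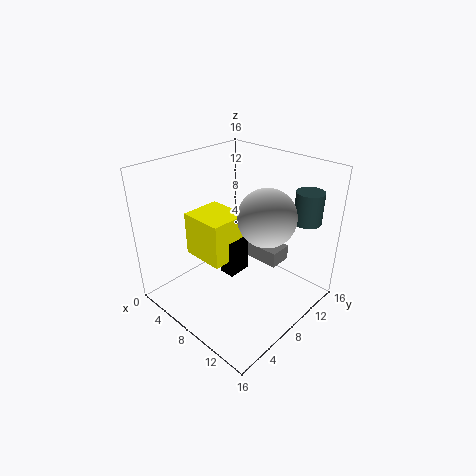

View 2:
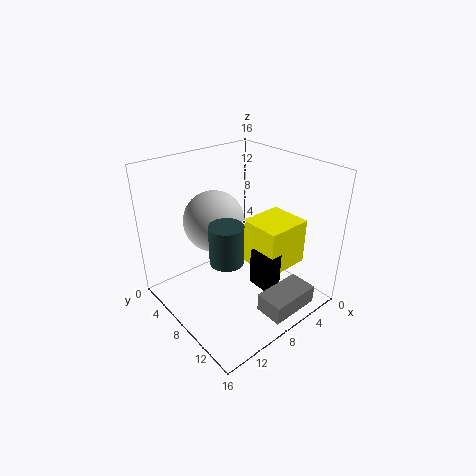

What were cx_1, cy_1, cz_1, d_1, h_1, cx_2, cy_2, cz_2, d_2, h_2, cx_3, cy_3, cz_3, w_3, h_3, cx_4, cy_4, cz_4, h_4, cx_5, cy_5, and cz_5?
cx_1 = 4
cy_1 = 13
cz_1 = 2
d_1 = 3
h_1 = 2
cx_2 = 4.5
cy_2 = 8.5
cz_2 = 1.5
d_2 = 3
h_2 = 4.5
cx_3 = 0.5
cy_3 = 6.5
cz_3 = 3.5
w_3 = 5.5
h_3 = 5.5
cx_4 = 13.5
cy_4 = 13
cz_4 = 10
h_4 = 3.5
cx_5 = 11.5
cy_5 = 8.5
cz_5 = 11.5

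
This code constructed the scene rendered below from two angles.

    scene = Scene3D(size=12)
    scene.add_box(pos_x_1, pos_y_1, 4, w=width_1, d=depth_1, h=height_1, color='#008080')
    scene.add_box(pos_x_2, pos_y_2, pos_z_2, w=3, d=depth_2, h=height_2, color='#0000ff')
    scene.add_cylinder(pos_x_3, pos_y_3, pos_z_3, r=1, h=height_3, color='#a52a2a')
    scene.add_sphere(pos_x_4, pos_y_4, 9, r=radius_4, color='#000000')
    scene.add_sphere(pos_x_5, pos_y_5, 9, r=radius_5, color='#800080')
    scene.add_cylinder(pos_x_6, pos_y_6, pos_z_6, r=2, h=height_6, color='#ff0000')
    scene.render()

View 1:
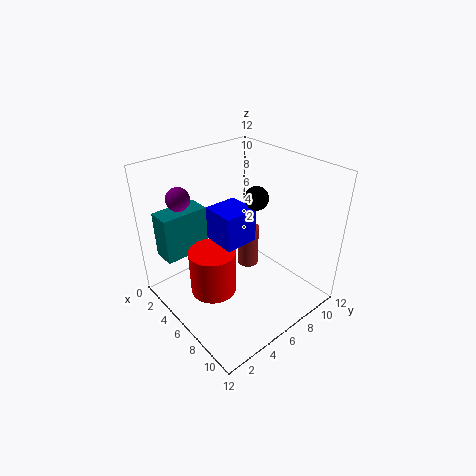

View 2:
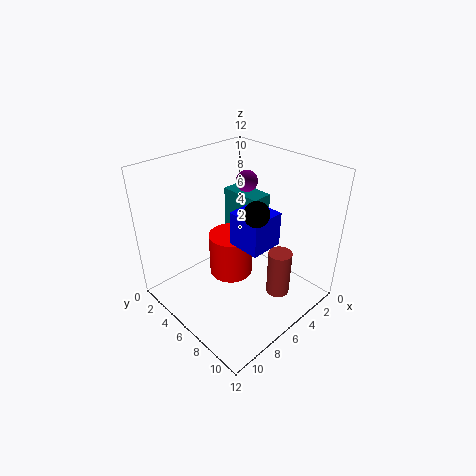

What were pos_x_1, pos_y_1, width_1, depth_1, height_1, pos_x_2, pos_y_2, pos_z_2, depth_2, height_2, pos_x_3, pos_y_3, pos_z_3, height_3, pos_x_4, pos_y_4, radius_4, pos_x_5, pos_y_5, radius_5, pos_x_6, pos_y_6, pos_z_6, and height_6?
pos_x_1 = 1
pos_y_1 = 1
width_1 = 2
depth_1 = 4
height_1 = 4
pos_x_2 = 3
pos_y_2 = 5
pos_z_2 = 5
depth_2 = 3
height_2 = 3
pos_x_3 = 4
pos_y_3 = 9
pos_z_3 = 1
height_3 = 4
pos_x_4 = 6
pos_y_4 = 8
radius_4 = 1
pos_x_5 = 2
pos_y_5 = 3
radius_5 = 1
pos_x_6 = 5
pos_y_6 = 4
pos_z_6 = 1
height_6 = 4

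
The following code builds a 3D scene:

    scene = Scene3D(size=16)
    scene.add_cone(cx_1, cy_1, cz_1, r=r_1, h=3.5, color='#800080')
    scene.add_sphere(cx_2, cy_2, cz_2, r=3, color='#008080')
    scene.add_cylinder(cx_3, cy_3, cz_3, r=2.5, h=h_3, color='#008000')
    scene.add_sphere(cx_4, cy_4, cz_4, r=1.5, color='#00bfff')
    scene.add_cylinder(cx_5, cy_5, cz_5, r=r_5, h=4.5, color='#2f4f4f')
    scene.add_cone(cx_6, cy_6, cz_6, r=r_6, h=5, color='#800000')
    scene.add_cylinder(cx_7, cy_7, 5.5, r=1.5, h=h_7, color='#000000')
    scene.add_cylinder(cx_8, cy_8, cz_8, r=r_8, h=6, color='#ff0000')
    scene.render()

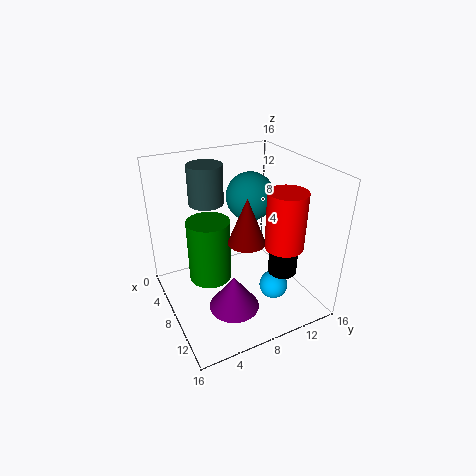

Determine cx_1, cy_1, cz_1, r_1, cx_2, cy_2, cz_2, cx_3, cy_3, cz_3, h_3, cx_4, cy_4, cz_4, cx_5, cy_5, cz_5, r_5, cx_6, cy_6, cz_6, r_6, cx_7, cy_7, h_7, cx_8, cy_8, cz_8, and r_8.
cx_1 = 13; cy_1 = 5; cz_1 = 3.5; r_1 = 2.5; cx_2 = 3.5; cy_2 = 12; cz_2 = 10.5; cx_3 = 5.5; cy_3 = 5.5; cz_3 = 2; h_3 = 7.5; cx_4 = 12.5; cy_4 = 10; cz_4 = 4; cx_5 = 4; cy_5 = 6; cz_5 = 11; r_5 = 2; cx_6 = 10; cy_6 = 8; cz_6 = 8.5; r_6 = 2; cx_7 = 12.5; cy_7 = 11; h_7 = 4.5; cx_8 = 12.5; cy_8 = 11; cz_8 = 8.5; r_8 = 2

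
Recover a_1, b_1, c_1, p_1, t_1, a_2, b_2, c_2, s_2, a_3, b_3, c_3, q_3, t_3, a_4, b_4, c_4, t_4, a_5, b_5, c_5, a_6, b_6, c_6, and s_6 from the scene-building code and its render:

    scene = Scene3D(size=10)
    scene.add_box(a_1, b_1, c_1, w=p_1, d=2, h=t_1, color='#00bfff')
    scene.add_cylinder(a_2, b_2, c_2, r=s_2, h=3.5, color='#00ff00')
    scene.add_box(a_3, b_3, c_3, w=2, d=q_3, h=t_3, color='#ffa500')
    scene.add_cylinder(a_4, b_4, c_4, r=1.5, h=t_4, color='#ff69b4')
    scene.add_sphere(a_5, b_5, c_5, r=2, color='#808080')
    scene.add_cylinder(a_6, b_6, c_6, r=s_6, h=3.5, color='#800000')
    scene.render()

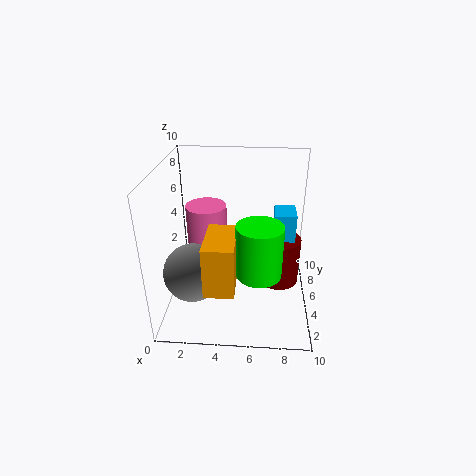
a_1 = 7.5, b_1 = 5.5, c_1 = 3, p_1 = 1.5, t_1 = 3.5, a_2 = 6.5, b_2 = 3, c_2 = 3.5, s_2 = 1.5, a_3 = 3, b_3 = 1.5, c_3 = 2.5, q_3 = 3.5, t_3 = 3.5, a_4 = 2.5, b_4 = 7, c_4 = 3.5, t_4 = 3, a_5 = 2, b_5 = 3.5, c_5 = 3, a_6 = 8, b_6 = 6, c_6 = 1, s_6 = 1.5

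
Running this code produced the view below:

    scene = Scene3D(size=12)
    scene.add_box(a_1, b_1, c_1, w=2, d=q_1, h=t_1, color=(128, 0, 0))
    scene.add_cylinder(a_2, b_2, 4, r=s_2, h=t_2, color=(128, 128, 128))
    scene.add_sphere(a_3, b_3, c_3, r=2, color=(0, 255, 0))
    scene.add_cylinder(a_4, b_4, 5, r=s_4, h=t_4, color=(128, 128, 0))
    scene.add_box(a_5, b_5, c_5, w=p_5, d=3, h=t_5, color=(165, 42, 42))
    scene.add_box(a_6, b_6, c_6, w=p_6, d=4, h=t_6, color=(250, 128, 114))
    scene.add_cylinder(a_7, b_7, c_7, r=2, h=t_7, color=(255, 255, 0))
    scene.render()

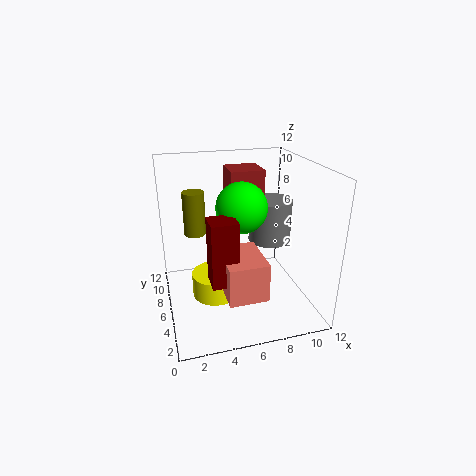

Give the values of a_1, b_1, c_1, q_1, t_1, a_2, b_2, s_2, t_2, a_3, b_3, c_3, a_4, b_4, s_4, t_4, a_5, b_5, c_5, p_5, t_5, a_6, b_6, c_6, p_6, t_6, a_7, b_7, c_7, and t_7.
a_1 = 3
b_1 = 2
c_1 = 4
q_1 = 2
t_1 = 5
a_2 = 10
b_2 = 9
s_2 = 2
t_2 = 4
a_3 = 6
b_3 = 5
c_3 = 9
a_4 = 3
b_4 = 10
s_4 = 1
t_4 = 4
a_5 = 6
b_5 = 8
c_5 = 8
p_5 = 3
t_5 = 3
a_6 = 4
b_6 = 1
c_6 = 3
p_6 = 3
t_6 = 3
a_7 = 4
b_7 = 6
c_7 = 1
t_7 = 2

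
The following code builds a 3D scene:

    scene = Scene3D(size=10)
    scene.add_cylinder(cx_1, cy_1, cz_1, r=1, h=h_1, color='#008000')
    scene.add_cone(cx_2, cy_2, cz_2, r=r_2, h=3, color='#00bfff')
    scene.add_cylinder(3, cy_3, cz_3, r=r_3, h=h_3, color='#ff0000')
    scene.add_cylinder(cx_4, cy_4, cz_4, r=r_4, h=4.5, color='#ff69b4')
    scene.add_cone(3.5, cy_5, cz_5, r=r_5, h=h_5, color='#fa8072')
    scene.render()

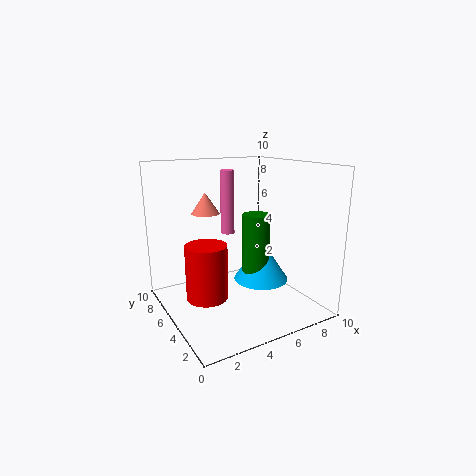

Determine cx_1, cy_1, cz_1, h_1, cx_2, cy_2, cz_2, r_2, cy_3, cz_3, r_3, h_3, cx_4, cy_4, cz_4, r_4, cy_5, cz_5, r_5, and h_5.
cx_1 = 6.5, cy_1 = 5, cz_1 = 1.5, h_1 = 5, cx_2 = 7, cy_2 = 5, cz_2 = 1.5, r_2 = 2, cy_3 = 6, cz_3 = 0.5, r_3 = 1.5, h_3 = 4, cx_4 = 5, cy_4 = 6.5, cz_4 = 5, r_4 = 0.5, cy_5 = 7, cz_5 = 6.5, r_5 = 1, h_5 = 1.5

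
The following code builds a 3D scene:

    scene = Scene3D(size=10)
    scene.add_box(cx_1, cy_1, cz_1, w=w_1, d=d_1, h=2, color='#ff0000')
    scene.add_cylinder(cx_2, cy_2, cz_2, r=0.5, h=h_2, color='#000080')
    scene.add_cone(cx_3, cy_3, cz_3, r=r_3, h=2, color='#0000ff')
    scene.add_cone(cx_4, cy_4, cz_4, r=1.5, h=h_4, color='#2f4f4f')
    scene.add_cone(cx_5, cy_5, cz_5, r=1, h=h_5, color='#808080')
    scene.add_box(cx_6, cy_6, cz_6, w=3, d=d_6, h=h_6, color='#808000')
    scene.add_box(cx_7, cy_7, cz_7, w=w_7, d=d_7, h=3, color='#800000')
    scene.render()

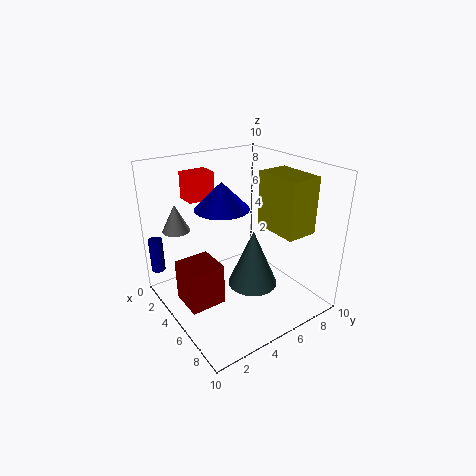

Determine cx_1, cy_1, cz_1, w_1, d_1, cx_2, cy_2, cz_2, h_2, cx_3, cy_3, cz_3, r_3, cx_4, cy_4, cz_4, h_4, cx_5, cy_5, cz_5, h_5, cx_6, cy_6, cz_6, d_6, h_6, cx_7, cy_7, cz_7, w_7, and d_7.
cx_1 = 0.5; cy_1 = 3; cz_1 = 7; w_1 = 1.5; d_1 = 2; cx_2 = 1; cy_2 = 0.5; cz_2 = 2; h_2 = 2.5; cx_3 = 3; cy_3 = 5; cz_3 = 6.5; r_3 = 2; cx_4 = 8; cy_4 = 4; cz_4 = 3.5; h_4 = 3.5; cx_5 = 1.5; cy_5 = 2; cz_5 = 5; h_5 = 2; cx_6 = 6.5; cy_6 = 5.5; cz_6 = 6.5; d_6 = 2; h_6 = 3.5; cx_7 = 3; cy_7 = 1; cz_7 = 0.5; w_7 = 2.5; d_7 = 2.5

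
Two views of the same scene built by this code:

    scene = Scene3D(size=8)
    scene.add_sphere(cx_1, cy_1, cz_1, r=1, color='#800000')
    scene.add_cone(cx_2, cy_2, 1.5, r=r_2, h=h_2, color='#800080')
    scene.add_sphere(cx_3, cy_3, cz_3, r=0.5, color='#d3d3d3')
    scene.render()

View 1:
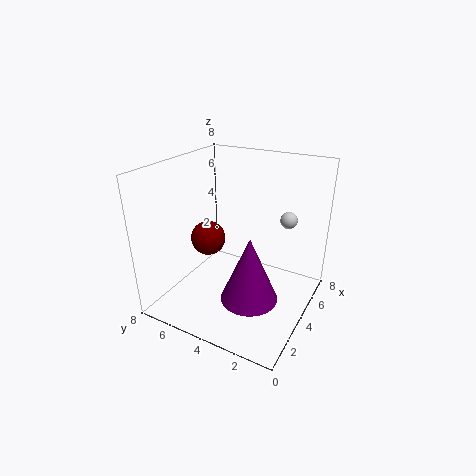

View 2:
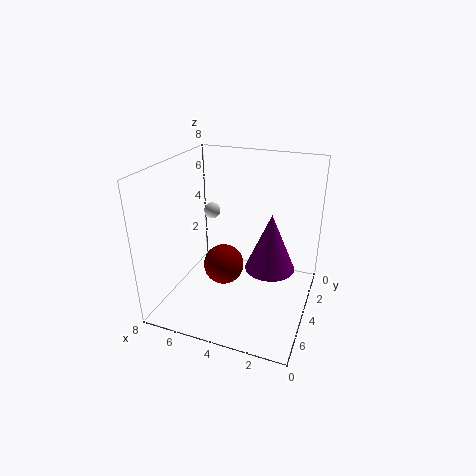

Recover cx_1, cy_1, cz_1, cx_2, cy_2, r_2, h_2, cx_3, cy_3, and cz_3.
cx_1 = 4
cy_1 = 6
cz_1 = 3.5
cx_2 = 2.5
cy_2 = 2.5
r_2 = 1.5
h_2 = 3.5
cx_3 = 6.5
cy_3 = 2
cz_3 = 4.5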